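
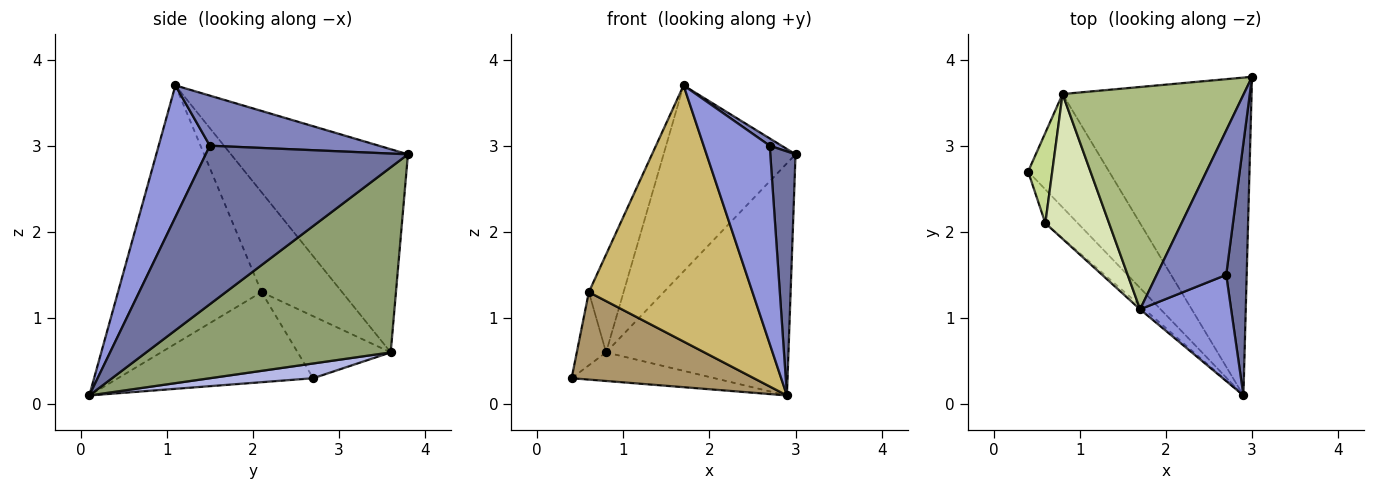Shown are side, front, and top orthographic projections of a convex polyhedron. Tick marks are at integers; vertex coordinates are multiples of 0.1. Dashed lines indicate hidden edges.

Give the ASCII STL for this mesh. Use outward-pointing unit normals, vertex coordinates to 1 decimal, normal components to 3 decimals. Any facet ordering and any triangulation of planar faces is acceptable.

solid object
 facet normal 0.984 -0.123 0.127
  outer loop
   vertex 2.7 1.5 3.0
   vertex 2.9 0.1 0.1
   vertex 3.0 3.8 2.9
  endloop
 endfacet
 facet normal 0.584 -0.041 0.811
  outer loop
   vertex 2.7 1.5 3.0
   vertex 3.0 3.8 2.9
   vertex 1.7 1.1 3.7
  endloop
 endfacet
 facet normal 0.564 -0.728 0.390
  outer loop
   vertex 2.7 1.5 3.0
   vertex 1.7 1.1 3.7
   vertex 2.9 0.1 0.1
  endloop
 endfacet
 facet normal 0.174 0.241 -0.955
  outer loop
   vertex 0.8 3.6 0.6
   vertex 2.9 0.1 0.1
   vertex 0.4 2.7 0.3
  endloop
 endfacet
 facet normal 0.620 0.463 -0.633
  outer loop
   vertex 0.8 3.6 0.6
   vertex 3.0 3.8 2.9
   vertex 2.9 0.1 0.1
  endloop
 endfacet
 facet normal -0.652 0.486 0.582
  outer loop
   vertex 0.8 3.6 0.6
   vertex 1.7 1.1 3.7
   vertex 3.0 3.8 2.9
  endloop
 endfacet
 facet normal -0.894 0.282 0.348
  outer loop
   vertex 0.6 2.1 1.3
   vertex 0.8 3.6 0.6
   vertex 0.4 2.7 0.3
  endloop
 endfacet
 facet normal -0.792 0.342 0.505
  outer loop
   vertex 0.6 2.1 1.3
   vertex 1.7 1.1 3.7
   vertex 0.8 3.6 0.6
  endloop
 endfacet
 facet normal -0.707 -0.660 -0.255
  outer loop
   vertex 0.6 2.1 1.3
   vertex 0.4 2.7 0.3
   vertex 2.9 0.1 0.1
  endloop
 endfacet
 facet normal -0.659 -0.752 -0.011
  outer loop
   vertex 0.6 2.1 1.3
   vertex 2.9 0.1 0.1
   vertex 1.7 1.1 3.7
  endloop
 endfacet
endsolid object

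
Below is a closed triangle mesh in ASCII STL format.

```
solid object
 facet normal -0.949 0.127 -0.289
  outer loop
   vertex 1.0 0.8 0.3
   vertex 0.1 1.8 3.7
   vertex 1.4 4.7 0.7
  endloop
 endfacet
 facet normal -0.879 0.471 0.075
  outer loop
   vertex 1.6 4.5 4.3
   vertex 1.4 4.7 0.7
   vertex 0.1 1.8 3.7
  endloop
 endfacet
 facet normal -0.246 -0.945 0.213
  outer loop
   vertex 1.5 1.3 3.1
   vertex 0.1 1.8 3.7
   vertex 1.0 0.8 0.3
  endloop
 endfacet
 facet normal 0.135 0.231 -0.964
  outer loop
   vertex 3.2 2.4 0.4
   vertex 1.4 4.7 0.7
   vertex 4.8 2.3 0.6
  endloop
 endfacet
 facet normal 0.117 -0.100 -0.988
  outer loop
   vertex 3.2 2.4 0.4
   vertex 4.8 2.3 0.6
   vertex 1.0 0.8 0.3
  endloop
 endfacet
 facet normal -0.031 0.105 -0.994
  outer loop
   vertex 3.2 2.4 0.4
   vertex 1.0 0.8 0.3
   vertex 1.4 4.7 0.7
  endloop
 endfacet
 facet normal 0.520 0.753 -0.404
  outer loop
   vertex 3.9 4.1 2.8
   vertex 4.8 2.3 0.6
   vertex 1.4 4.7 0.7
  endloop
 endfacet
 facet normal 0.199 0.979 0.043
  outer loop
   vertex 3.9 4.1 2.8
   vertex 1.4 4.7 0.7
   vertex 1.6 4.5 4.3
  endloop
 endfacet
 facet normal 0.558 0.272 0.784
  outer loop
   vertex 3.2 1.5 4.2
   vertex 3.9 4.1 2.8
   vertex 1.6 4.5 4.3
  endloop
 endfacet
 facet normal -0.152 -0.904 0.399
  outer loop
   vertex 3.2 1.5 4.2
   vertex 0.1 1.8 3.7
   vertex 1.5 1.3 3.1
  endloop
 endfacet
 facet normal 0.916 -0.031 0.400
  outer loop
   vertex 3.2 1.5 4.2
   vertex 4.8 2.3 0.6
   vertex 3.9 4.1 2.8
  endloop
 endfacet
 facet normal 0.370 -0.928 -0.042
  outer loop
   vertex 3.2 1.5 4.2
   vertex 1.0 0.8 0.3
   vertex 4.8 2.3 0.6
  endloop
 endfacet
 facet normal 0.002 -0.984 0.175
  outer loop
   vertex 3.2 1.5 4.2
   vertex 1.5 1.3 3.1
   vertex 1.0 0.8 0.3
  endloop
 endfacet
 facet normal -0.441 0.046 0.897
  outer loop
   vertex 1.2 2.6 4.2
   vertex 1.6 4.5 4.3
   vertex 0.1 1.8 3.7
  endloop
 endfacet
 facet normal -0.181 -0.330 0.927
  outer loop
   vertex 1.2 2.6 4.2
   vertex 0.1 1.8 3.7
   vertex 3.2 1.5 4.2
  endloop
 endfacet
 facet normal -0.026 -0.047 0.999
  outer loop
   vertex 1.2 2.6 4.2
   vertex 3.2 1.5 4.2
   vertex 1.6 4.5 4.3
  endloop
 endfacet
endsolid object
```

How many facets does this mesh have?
16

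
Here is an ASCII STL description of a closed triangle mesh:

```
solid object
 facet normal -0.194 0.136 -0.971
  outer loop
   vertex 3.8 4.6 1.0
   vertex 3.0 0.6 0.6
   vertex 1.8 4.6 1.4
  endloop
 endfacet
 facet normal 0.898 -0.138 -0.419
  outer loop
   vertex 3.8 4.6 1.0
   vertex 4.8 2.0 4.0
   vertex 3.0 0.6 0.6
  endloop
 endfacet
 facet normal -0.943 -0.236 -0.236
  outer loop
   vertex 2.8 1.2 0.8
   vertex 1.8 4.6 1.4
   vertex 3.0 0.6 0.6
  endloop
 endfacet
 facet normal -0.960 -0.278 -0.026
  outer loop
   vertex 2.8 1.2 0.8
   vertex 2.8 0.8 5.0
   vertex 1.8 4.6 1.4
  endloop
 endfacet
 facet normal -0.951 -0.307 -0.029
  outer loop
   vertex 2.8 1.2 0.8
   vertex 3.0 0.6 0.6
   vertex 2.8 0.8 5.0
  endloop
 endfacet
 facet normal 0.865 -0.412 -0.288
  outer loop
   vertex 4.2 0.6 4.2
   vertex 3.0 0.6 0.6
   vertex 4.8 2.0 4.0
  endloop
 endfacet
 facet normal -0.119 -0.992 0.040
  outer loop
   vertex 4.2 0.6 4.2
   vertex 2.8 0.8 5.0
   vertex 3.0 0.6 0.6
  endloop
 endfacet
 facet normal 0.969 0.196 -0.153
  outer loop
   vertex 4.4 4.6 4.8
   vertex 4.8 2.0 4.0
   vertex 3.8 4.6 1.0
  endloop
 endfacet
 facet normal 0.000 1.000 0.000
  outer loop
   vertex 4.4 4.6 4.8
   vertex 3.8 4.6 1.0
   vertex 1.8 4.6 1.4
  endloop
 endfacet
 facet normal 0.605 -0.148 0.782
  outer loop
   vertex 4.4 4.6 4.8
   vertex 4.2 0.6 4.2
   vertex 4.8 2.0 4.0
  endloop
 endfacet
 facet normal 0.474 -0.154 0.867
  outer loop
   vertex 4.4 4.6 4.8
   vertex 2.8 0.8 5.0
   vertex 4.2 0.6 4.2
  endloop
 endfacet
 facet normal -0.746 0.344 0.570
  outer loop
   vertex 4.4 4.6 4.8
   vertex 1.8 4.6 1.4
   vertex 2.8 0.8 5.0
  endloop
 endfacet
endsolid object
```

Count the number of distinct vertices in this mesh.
8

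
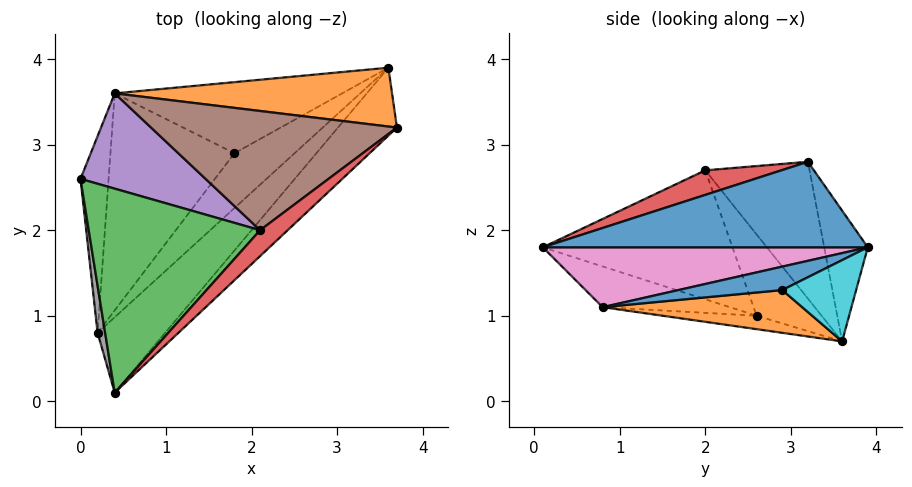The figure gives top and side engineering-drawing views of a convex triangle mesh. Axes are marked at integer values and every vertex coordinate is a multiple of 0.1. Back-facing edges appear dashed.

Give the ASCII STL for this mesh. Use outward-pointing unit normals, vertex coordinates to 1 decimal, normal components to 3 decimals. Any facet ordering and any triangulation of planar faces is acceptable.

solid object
 facet normal 0.677 -0.570 -0.466
  outer loop
   vertex 3.6 3.9 1.8
   vertex 3.7 3.2 2.8
   vertex 0.4 0.1 1.8
  endloop
 endfacet
 facet normal -0.269 0.776 0.570
  outer loop
   vertex 0.4 3.6 0.7
   vertex 3.7 3.2 2.8
   vertex 3.6 3.9 1.8
  endloop
 endfacet
 facet normal -0.594 0.157 0.789
  outer loop
   vertex 2.1 2.0 2.7
   vertex 0.0 2.6 1.0
   vertex 0.4 0.1 1.8
  endloop
 endfacet
 facet normal 0.482 -0.688 0.542
  outer loop
   vertex 2.1 2.0 2.7
   vertex 0.4 0.1 1.8
   vertex 3.7 3.2 2.8
  endloop
 endfacet
 facet normal -0.493 0.425 0.759
  outer loop
   vertex 2.1 2.0 2.7
   vertex 0.4 3.6 0.7
   vertex 0.0 2.6 1.0
  endloop
 endfacet
 facet normal -0.421 0.499 0.757
  outer loop
   vertex 2.1 2.0 2.7
   vertex 3.7 3.2 2.8
   vertex 0.4 3.6 0.7
  endloop
 endfacet
 facet normal 0.579 -0.488 -0.653
  outer loop
   vertex 0.2 0.8 1.1
   vertex 3.6 3.9 1.8
   vertex 0.4 0.1 1.8
  endloop
 endfacet
 facet normal -0.979 -0.099 0.181
  outer loop
   vertex 0.2 0.8 1.1
   vertex 0.4 0.1 1.8
   vertex 0.0 2.6 1.0
  endloop
 endfacet
 facet normal -0.429 -0.098 -0.898
  outer loop
   vertex 0.2 0.8 1.1
   vertex 0.0 2.6 1.0
   vertex 0.4 3.6 0.7
  endloop
 endfacet
 facet normal 0.333 -0.133 -0.933
  outer loop
   vertex 1.8 2.9 1.3
   vertex 0.4 3.6 0.7
   vertex 3.6 3.9 1.8
  endloop
 endfacet
 facet normal 0.357 -0.185 -0.916
  outer loop
   vertex 1.8 2.9 1.3
   vertex 3.6 3.9 1.8
   vertex 0.2 0.8 1.1
  endloop
 endfacet
 facet normal 0.322 -0.156 -0.934
  outer loop
   vertex 1.8 2.9 1.3
   vertex 0.2 0.8 1.1
   vertex 0.4 3.6 0.7
  endloop
 endfacet
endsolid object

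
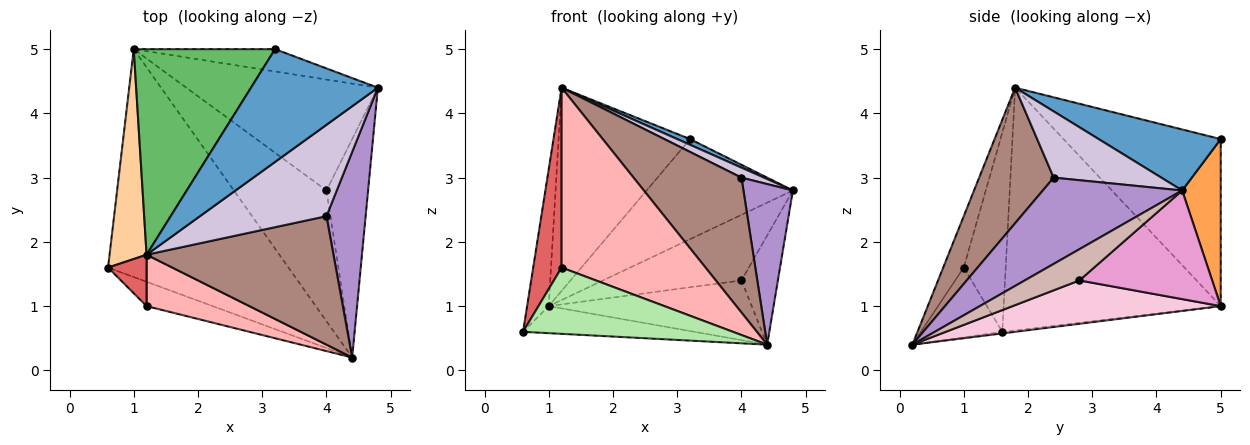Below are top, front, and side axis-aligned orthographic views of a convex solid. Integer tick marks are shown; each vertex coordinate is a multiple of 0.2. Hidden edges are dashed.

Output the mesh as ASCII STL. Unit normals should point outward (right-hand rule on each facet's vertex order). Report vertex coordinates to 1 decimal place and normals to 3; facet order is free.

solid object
 facet normal 0.433 -0.046 0.900
  outer loop
   vertex 3.2 5.0 3.6
   vertex 1.2 1.8 4.4
   vertex 4.8 4.4 2.8
  endloop
 endfacet
 facet normal -0.009 0.118 -0.993
  outer loop
   vertex 1.0 5.0 1.0
   vertex 4.4 0.2 0.4
   vertex 0.6 1.6 0.6
  endloop
 endfacet
 facet normal 0.249 0.945 -0.211
  outer loop
   vertex 1.0 5.0 1.0
   vertex 3.2 5.0 3.6
   vertex 4.8 4.4 2.8
  endloop
 endfacet
 facet normal -0.984 0.098 0.150
  outer loop
   vertex 1.0 5.0 1.0
   vertex 0.6 1.6 0.6
   vertex 1.2 1.8 4.4
  endloop
 endfacet
 facet normal -0.643 0.538 0.544
  outer loop
   vertex 1.0 5.0 1.0
   vertex 1.2 1.8 4.4
   vertex 3.2 5.0 3.6
  endloop
 endfacet
 facet normal -0.342 -0.882 -0.324
  outer loop
   vertex 1.2 1.0 1.6
   vertex 0.6 1.6 0.6
   vertex 4.4 0.2 0.4
  endloop
 endfacet
 facet normal -0.817 -0.554 0.158
  outer loop
   vertex 1.2 1.0 1.6
   vertex 1.2 1.8 4.4
   vertex 0.6 1.6 0.6
  endloop
 endfacet
 facet normal -0.136 -0.953 0.272
  outer loop
   vertex 1.2 1.0 1.6
   vertex 4.4 0.2 0.4
   vertex 1.2 1.8 4.4
  endloop
 endfacet
 facet normal 0.867 -0.307 0.393
  outer loop
   vertex 4.0 2.4 3.0
   vertex 4.4 0.2 0.4
   vertex 4.8 4.4 2.8
  endloop
 endfacet
 facet normal 0.462 -0.096 0.882
  outer loop
   vertex 4.0 2.4 3.0
   vertex 4.8 4.4 2.8
   vertex 1.2 1.8 4.4
  endloop
 endfacet
 facet normal 0.447 -0.648 0.617
  outer loop
   vertex 4.0 2.4 3.0
   vertex 1.2 1.8 4.4
   vertex 4.4 0.2 0.4
  endloop
 endfacet
 facet normal 0.557 0.371 -0.743
  outer loop
   vertex 4.0 2.8 1.4
   vertex 4.8 4.4 2.8
   vertex 4.4 0.2 0.4
  endloop
 endfacet
 facet normal 0.439 0.457 -0.773
  outer loop
   vertex 4.0 2.8 1.4
   vertex 1.0 5.0 1.0
   vertex 4.8 4.4 2.8
  endloop
 endfacet
 facet normal 0.392 0.382 -0.837
  outer loop
   vertex 4.0 2.8 1.4
   vertex 4.4 0.2 0.4
   vertex 1.0 5.0 1.0
  endloop
 endfacet
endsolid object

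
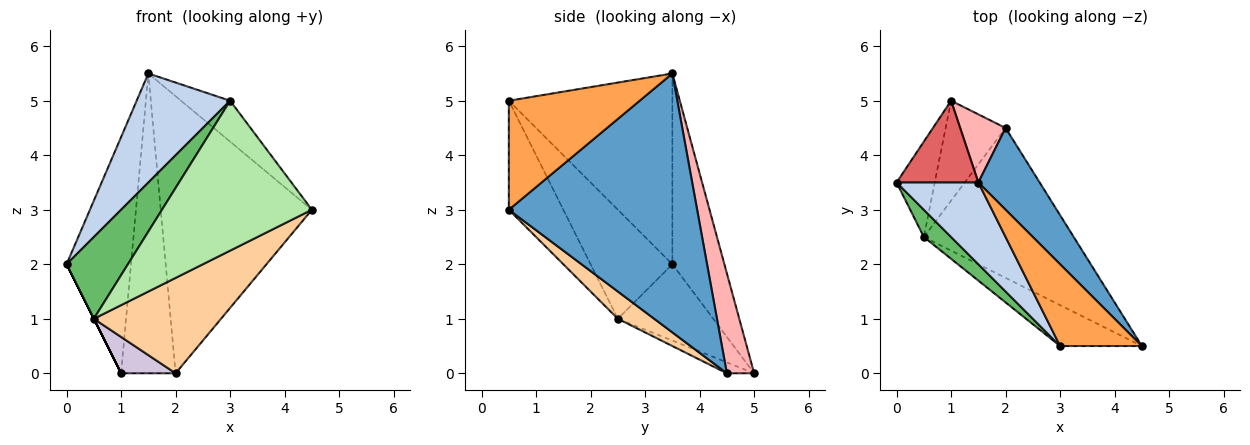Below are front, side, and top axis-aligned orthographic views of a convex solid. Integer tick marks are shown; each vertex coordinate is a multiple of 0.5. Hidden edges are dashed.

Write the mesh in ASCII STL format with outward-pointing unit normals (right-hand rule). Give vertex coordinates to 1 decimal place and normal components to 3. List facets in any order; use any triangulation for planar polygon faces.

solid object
 facet normal 0.767 0.616 0.182
  outer loop
   vertex 1.5 3.5 5.5
   vertex 4.5 0.5 3.0
   vertex 2.0 4.5 0.0
  endloop
 endfacet
 facet normal -0.814 -0.465 0.349
  outer loop
   vertex 3.0 0.5 5.0
   vertex 1.5 3.5 5.5
   vertex 0.0 3.5 2.0
  endloop
 endfacet
 facet normal 0.766 0.287 0.575
  outer loop
   vertex 3.0 0.5 5.0
   vertex 4.5 0.5 3.0
   vertex 1.5 3.5 5.5
  endloop
 endfacet
 facet normal 0.152 -0.531 -0.834
  outer loop
   vertex 0.5 2.5 1.0
   vertex 2.0 4.5 0.0
   vertex 4.5 0.5 3.0
  endloop
 endfacet
 facet normal -0.784 -0.588 0.196
  outer loop
   vertex 0.5 2.5 1.0
   vertex 3.0 0.5 5.0
   vertex 0.0 3.5 2.0
  endloop
 endfacet
 facet normal -0.331 -0.910 -0.248
  outer loop
   vertex 0.5 2.5 1.0
   vertex 4.5 0.5 3.0
   vertex 3.0 0.5 5.0
  endloop
 endfacet
 facet normal -0.607 0.751 0.260
  outer loop
   vertex 1.0 5.0 0.0
   vertex 0.0 3.5 2.0
   vertex 1.5 3.5 5.5
  endloop
 endfacet
 facet normal 0.438 0.877 0.199
  outer loop
   vertex 1.0 5.0 0.0
   vertex 1.5 3.5 5.5
   vertex 2.0 4.5 0.0
  endloop
 endfacet
 facet normal -0.894 0.000 -0.447
  outer loop
   vertex 1.0 5.0 0.0
   vertex 0.5 2.5 1.0
   vertex 0.0 3.5 2.0
  endloop
 endfacet
 facet normal -0.168 -0.337 -0.926
  outer loop
   vertex 1.0 5.0 0.0
   vertex 2.0 4.5 0.0
   vertex 0.5 2.5 1.0
  endloop
 endfacet
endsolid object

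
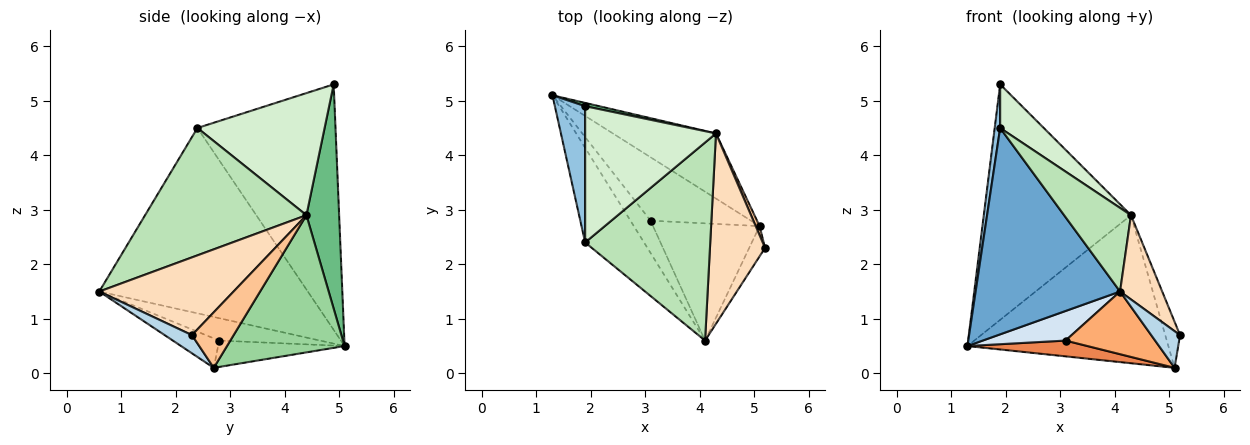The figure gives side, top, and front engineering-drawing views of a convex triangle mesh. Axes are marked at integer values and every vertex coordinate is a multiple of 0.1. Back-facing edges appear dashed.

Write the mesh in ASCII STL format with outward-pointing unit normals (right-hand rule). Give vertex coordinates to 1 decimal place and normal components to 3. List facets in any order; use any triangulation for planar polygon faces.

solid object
 facet normal -0.795 -0.551 -0.253
  outer loop
   vertex 1.9 2.4 4.5
   vertex 1.3 5.1 0.5
   vertex 4.1 0.6 1.5
  endloop
 endfacet
 facet normal -0.992 -0.039 0.122
  outer loop
   vertex 1.9 2.4 4.5
   vertex 1.9 4.9 5.3
   vertex 1.3 5.1 0.5
  endloop
 endfacet
 facet normal 0.590 -0.623 -0.514
  outer loop
   vertex 5.1 2.7 0.1
   vertex 5.2 2.3 0.7
   vertex 4.1 0.6 1.5
  endloop
 endfacet
 facet normal -0.635 -0.522 -0.570
  outer loop
   vertex 3.1 2.8 0.6
   vertex 4.1 0.6 1.5
   vertex 1.3 5.1 0.5
  endloop
 endfacet
 facet normal -0.247 -0.234 -0.940
  outer loop
   vertex 3.1 2.8 0.6
   vertex 1.3 5.1 0.5
   vertex 5.1 2.7 0.1
  endloop
 endfacet
 facet normal -0.237 -0.458 -0.857
  outer loop
   vertex 3.1 2.8 0.6
   vertex 5.1 2.7 0.1
   vertex 4.1 0.6 1.5
  endloop
 endfacet
 facet normal 0.940 0.334 0.066
  outer loop
   vertex 4.3 4.4 2.9
   vertex 5.2 2.3 0.7
   vertex 5.1 2.7 0.1
  endloop
 endfacet
 facet normal 0.790 -0.248 0.560
  outer loop
   vertex 4.3 4.4 2.9
   vertex 4.1 0.6 1.5
   vertex 5.2 2.3 0.7
  endloop
 endfacet
 facet normal 0.217 0.976 0.014
  outer loop
   vertex 4.3 4.4 2.9
   vertex 1.3 5.1 0.5
   vertex 1.9 4.9 5.3
  endloop
 endfacet
 facet normal 0.472 0.807 -0.355
  outer loop
   vertex 4.3 4.4 2.9
   vertex 5.1 2.7 0.1
   vertex 1.3 5.1 0.5
  endloop
 endfacet
 facet normal 0.684 -0.284 0.672
  outer loop
   vertex 4.3 4.4 2.9
   vertex 1.9 2.4 4.5
   vertex 4.1 0.6 1.5
  endloop
 endfacet
 facet normal 0.664 -0.228 0.712
  outer loop
   vertex 4.3 4.4 2.9
   vertex 1.9 4.9 5.3
   vertex 1.9 2.4 4.5
  endloop
 endfacet
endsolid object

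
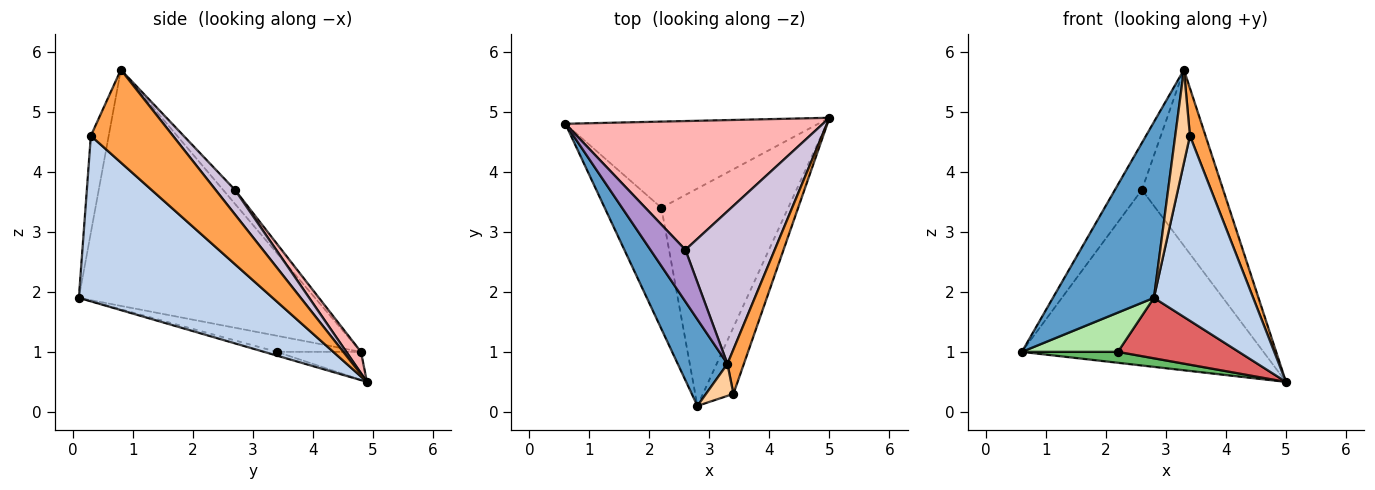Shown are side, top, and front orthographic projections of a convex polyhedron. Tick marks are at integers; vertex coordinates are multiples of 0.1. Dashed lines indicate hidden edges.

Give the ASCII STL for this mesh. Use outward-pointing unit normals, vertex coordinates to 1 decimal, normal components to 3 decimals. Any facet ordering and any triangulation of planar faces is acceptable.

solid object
 facet normal -0.903 -0.386 0.190
  outer loop
   vertex 3.3 0.8 5.7
   vertex 0.6 4.8 1.0
   vertex 2.8 0.1 1.9
  endloop
 endfacet
 facet normal 0.878 -0.450 -0.162
  outer loop
   vertex 3.4 0.3 4.6
   vertex 2.8 0.1 1.9
   vertex 5.0 4.9 0.5
  endloop
 endfacet
 facet normal 0.968 -0.184 0.172
  outer loop
   vertex 3.4 0.3 4.6
   vertex 5.0 4.9 0.5
   vertex 3.3 0.8 5.7
  endloop
 endfacet
 facet normal -0.754 -0.621 0.214
  outer loop
   vertex 3.4 0.3 4.6
   vertex 3.3 0.8 5.7
   vertex 2.8 0.1 1.9
  endloop
 endfacet
 facet normal -0.109 -0.125 -0.986
  outer loop
   vertex 2.2 3.4 1.0
   vertex 0.6 4.8 1.0
   vertex 5.0 4.9 0.5
  endloop
 endfacet
 facet normal -0.261 -0.298 -0.918
  outer loop
   vertex 2.2 3.4 1.0
   vertex 2.8 0.1 1.9
   vertex 0.6 4.8 1.0
  endloop
 endfacet
 facet normal -0.028 -0.268 -0.963
  outer loop
   vertex 2.2 3.4 1.0
   vertex 5.0 4.9 0.5
   vertex 2.8 0.1 1.9
  endloop
 endfacet
 facet normal 0.049 0.806 0.590
  outer loop
   vertex 2.6 2.7 3.7
   vertex 5.0 4.9 0.5
   vertex 0.6 4.8 1.0
  endloop
 endfacet
 facet normal -0.284 0.644 0.711
  outer loop
   vertex 2.6 2.7 3.7
   vertex 0.6 4.8 1.0
   vertex 3.3 0.8 5.7
  endloop
 endfacet
 facet normal 0.177 0.744 0.644
  outer loop
   vertex 2.6 2.7 3.7
   vertex 3.3 0.8 5.7
   vertex 5.0 4.9 0.5
  endloop
 endfacet
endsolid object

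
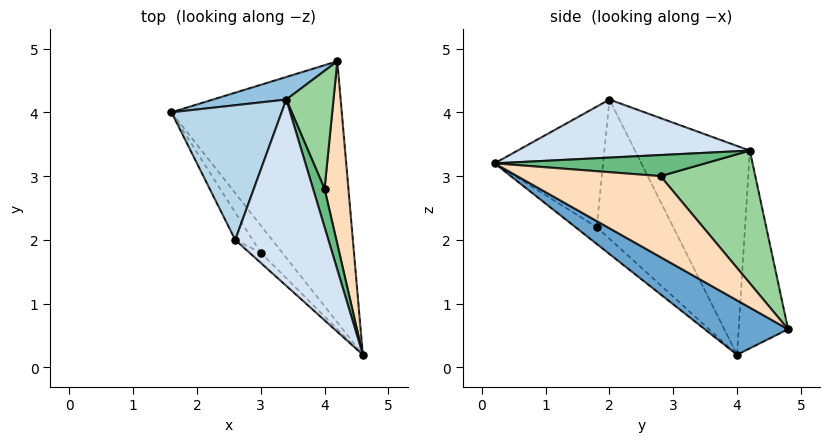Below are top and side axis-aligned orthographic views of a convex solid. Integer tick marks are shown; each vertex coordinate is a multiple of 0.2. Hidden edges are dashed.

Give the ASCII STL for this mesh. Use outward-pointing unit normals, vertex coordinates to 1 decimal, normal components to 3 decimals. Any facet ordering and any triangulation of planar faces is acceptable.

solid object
 facet normal 0.271 -0.456 -0.848
  outer loop
   vertex 4.2 4.8 0.6
   vertex 4.6 0.2 3.2
   vertex 1.6 4.0 0.2
  endloop
 endfacet
 facet normal -0.308 0.944 0.114
  outer loop
   vertex 3.4 4.2 3.4
   vertex 4.2 4.8 0.6
   vertex 1.6 4.0 0.2
  endloop
 endfacet
 facet normal -0.794 0.441 0.419
  outer loop
   vertex 3.4 4.2 3.4
   vertex 1.6 4.0 0.2
   vertex 2.6 2.0 4.2
  endloop
 endfacet
 facet normal 0.525 0.115 0.843
  outer loop
   vertex 3.4 4.2 3.4
   vertex 2.6 2.0 4.2
   vertex 4.6 0.2 3.2
  endloop
 endfacet
 facet normal -0.412 -0.742 -0.528
  outer loop
   vertex 3.0 1.8 2.2
   vertex 1.6 4.0 0.2
   vertex 4.6 0.2 3.2
  endloop
 endfacet
 facet normal -0.796 -0.597 -0.100
  outer loop
   vertex 3.0 1.8 2.2
   vertex 2.6 2.0 4.2
   vertex 1.6 4.0 0.2
  endloop
 endfacet
 facet normal -0.685 -0.725 -0.064
  outer loop
   vertex 3.0 1.8 2.2
   vertex 4.6 0.2 3.2
   vertex 2.6 2.0 4.2
  endloop
 endfacet
 facet normal 0.932 0.236 0.275
  outer loop
   vertex 4.0 2.8 3.0
   vertex 4.6 0.2 3.2
   vertex 4.2 4.8 0.6
  endloop
 endfacet
 facet normal 0.854 0.233 0.466
  outer loop
   vertex 4.0 2.8 3.0
   vertex 3.4 4.2 3.4
   vertex 4.6 0.2 3.2
  endloop
 endfacet
 facet normal 0.900 0.294 0.320
  outer loop
   vertex 4.0 2.8 3.0
   vertex 4.2 4.8 0.6
   vertex 3.4 4.2 3.4
  endloop
 endfacet
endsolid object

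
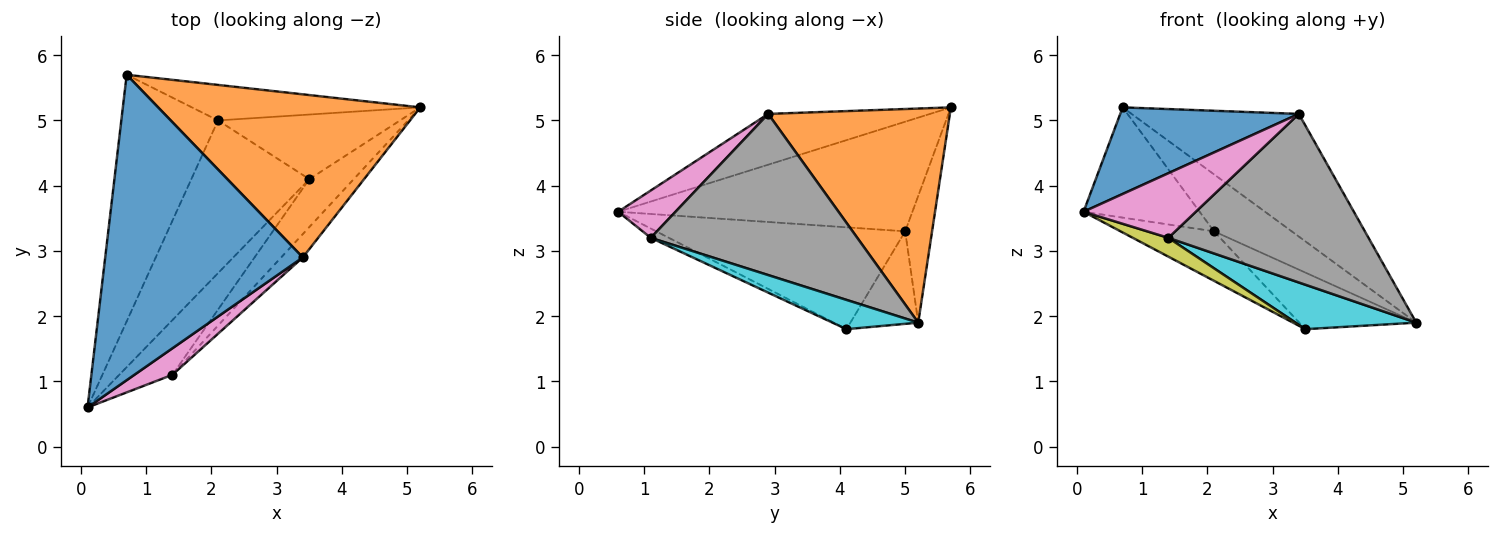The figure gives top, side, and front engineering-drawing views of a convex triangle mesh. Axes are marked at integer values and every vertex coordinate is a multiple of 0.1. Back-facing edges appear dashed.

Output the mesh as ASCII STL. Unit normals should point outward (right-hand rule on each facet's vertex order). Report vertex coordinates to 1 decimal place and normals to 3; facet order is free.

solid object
 facet normal -0.240 -0.265 0.934
  outer loop
   vertex 3.4 2.9 5.1
   vertex 0.7 5.7 5.2
   vertex 0.1 0.6 3.6
  endloop
 endfacet
 facet normal 0.547 0.503 0.669
  outer loop
   vertex 3.4 2.9 5.1
   vertex 5.2 5.2 1.9
   vertex 0.7 5.7 5.2
  endloop
 endfacet
 facet normal -0.719 0.284 -0.634
  outer loop
   vertex 2.1 5.0 3.3
   vertex 0.1 0.6 3.6
   vertex 0.7 5.7 5.2
  endloop
 endfacet
 facet normal -0.635 0.238 -0.735
  outer loop
   vertex 2.1 5.0 3.3
   vertex 3.5 4.1 1.8
   vertex 0.1 0.6 3.6
  endloop
 endfacet
 facet normal -0.282 0.814 -0.508
  outer loop
   vertex 2.1 5.0 3.3
   vertex 0.7 5.7 5.2
   vertex 5.2 5.2 1.9
  endloop
 endfacet
 facet normal -0.357 0.616 -0.703
  outer loop
   vertex 2.1 5.0 3.3
   vertex 5.2 5.2 1.9
   vertex 3.5 4.1 1.8
  endloop
 endfacet
 facet normal 0.427 -0.837 0.343
  outer loop
   vertex 1.4 1.1 3.2
   vertex 3.4 2.9 5.1
   vertex 0.1 0.6 3.6
  endloop
 endfacet
 facet normal 0.715 -0.693 -0.096
  outer loop
   vertex 1.4 1.1 3.2
   vertex 5.2 5.2 1.9
   vertex 3.4 2.9 5.1
  endloop
 endfacet
 facet normal -0.164 -0.321 -0.933
  outer loop
   vertex 1.4 1.1 3.2
   vertex 0.1 0.6 3.6
   vertex 3.5 4.1 1.8
  endloop
 endfacet
 facet normal 0.435 -0.613 -0.660
  outer loop
   vertex 1.4 1.1 3.2
   vertex 3.5 4.1 1.8
   vertex 5.2 5.2 1.9
  endloop
 endfacet
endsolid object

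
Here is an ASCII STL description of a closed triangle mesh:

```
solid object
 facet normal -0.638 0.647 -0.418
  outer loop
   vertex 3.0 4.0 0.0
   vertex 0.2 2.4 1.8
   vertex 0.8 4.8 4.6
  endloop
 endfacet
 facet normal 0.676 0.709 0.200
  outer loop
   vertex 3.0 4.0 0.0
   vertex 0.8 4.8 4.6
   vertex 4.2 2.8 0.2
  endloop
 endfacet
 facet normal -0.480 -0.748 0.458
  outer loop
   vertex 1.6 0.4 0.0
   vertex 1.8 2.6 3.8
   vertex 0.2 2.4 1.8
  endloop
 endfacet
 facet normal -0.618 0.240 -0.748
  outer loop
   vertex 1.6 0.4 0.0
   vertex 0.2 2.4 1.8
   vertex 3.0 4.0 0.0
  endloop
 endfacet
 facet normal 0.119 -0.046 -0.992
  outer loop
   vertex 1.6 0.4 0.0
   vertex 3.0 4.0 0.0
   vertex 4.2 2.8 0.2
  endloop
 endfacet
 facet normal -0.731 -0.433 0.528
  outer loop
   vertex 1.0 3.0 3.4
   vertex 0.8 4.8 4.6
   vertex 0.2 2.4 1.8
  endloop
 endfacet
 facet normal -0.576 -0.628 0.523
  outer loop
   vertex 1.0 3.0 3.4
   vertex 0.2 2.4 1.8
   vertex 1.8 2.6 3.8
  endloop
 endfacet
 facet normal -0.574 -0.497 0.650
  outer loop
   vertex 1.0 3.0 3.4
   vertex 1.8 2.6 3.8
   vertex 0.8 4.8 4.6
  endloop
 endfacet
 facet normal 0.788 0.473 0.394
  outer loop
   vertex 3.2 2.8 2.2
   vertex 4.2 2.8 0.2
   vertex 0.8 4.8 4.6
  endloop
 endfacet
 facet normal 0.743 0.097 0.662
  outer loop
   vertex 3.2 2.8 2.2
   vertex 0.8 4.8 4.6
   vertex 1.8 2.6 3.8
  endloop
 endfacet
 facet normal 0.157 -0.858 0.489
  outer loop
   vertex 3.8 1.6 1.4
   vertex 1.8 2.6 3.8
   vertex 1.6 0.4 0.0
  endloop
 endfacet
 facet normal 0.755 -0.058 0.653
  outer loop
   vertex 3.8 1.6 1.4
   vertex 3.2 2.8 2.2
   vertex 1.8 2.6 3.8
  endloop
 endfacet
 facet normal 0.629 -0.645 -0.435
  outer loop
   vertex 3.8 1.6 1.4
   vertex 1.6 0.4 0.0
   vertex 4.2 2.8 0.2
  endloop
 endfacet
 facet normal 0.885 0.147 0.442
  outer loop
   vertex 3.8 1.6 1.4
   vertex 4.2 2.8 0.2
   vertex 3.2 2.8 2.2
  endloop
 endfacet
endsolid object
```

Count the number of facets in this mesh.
14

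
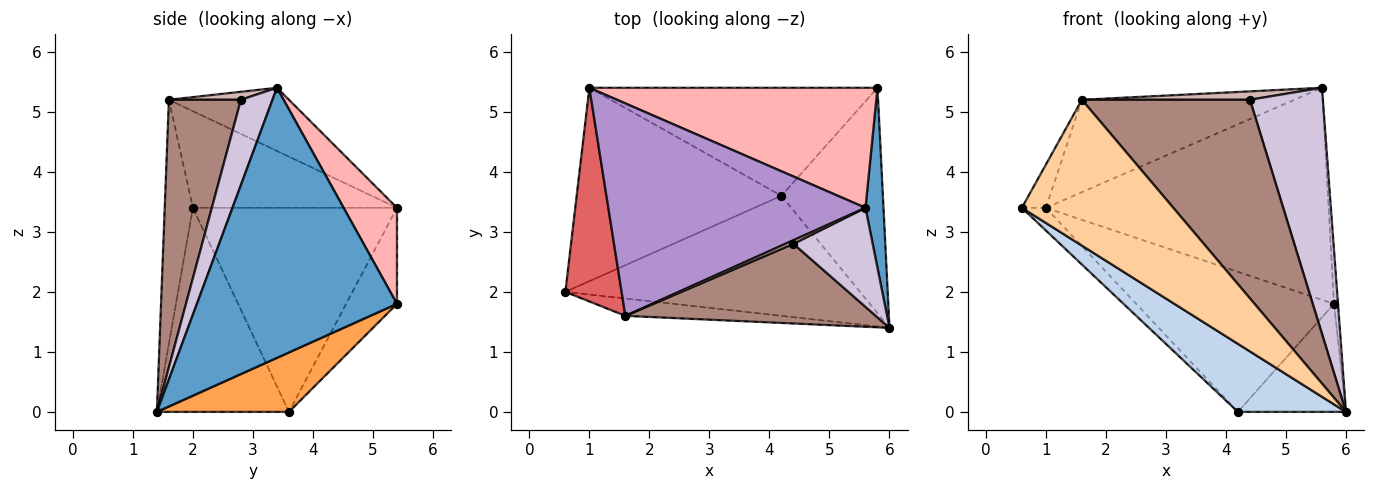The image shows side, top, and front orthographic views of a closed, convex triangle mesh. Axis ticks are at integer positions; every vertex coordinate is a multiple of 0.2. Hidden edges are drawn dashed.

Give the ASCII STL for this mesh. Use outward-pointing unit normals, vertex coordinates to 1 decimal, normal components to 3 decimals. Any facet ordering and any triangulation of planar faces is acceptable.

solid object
 facet normal 0.998 0.020 0.067
  outer loop
   vertex 5.6 3.4 5.4
   vertex 6.0 1.4 0.0
   vertex 5.8 5.4 1.8
  endloop
 endfacet
 facet normal -0.516 -0.422 -0.745
  outer loop
   vertex 4.2 3.6 0.0
   vertex 6.0 1.4 0.0
   vertex 0.6 2.0 3.4
  endloop
 endfacet
 facet normal 0.467 0.382 -0.797
  outer loop
   vertex 4.2 3.6 0.0
   vertex 5.8 5.4 1.8
   vertex 6.0 1.4 0.0
  endloop
 endfacet
 facet normal -0.182 -0.976 -0.116
  outer loop
   vertex 1.6 1.6 5.2
   vertex 0.6 2.0 3.4
   vertex 6.0 1.4 0.0
  endloop
 endfacet
 facet normal -0.703 0.083 -0.706
  outer loop
   vertex 1.0 5.4 3.4
   vertex 4.2 3.6 0.0
   vertex 0.6 2.0 3.4
  endloop
 endfacet
 facet normal -0.200 0.776 -0.599
  outer loop
   vertex 1.0 5.4 3.4
   vertex 5.8 5.4 1.8
   vertex 4.2 3.6 0.0
  endloop
 endfacet
 facet normal -0.860 0.101 0.500
  outer loop
   vertex 1.0 5.4 3.4
   vertex 0.6 2.0 3.4
   vertex 1.6 1.6 5.2
  endloop
 endfacet
 facet normal 0.162 0.859 0.486
  outer loop
   vertex 1.0 5.4 3.4
   vertex 5.6 3.4 5.4
   vertex 5.8 5.4 1.8
  endloop
 endfacet
 facet normal -0.220 0.389 0.895
  outer loop
   vertex 1.0 5.4 3.4
   vertex 1.6 1.6 5.2
   vertex 5.6 3.4 5.4
  endloop
 endfacet
 facet normal 0.373 -0.861 0.346
  outer loop
   vertex 4.4 2.8 5.2
   vertex 6.0 1.4 0.0
   vertex 5.6 3.4 5.4
  endloop
 endfacet
 facet normal 0.370 -0.862 0.346
  outer loop
   vertex 4.4 2.8 5.2
   vertex 1.6 1.6 5.2
   vertex 6.0 1.4 0.0
  endloop
 endfacet
 facet normal 0.367 -0.855 0.367
  outer loop
   vertex 4.4 2.8 5.2
   vertex 5.6 3.4 5.4
   vertex 1.6 1.6 5.2
  endloop
 endfacet
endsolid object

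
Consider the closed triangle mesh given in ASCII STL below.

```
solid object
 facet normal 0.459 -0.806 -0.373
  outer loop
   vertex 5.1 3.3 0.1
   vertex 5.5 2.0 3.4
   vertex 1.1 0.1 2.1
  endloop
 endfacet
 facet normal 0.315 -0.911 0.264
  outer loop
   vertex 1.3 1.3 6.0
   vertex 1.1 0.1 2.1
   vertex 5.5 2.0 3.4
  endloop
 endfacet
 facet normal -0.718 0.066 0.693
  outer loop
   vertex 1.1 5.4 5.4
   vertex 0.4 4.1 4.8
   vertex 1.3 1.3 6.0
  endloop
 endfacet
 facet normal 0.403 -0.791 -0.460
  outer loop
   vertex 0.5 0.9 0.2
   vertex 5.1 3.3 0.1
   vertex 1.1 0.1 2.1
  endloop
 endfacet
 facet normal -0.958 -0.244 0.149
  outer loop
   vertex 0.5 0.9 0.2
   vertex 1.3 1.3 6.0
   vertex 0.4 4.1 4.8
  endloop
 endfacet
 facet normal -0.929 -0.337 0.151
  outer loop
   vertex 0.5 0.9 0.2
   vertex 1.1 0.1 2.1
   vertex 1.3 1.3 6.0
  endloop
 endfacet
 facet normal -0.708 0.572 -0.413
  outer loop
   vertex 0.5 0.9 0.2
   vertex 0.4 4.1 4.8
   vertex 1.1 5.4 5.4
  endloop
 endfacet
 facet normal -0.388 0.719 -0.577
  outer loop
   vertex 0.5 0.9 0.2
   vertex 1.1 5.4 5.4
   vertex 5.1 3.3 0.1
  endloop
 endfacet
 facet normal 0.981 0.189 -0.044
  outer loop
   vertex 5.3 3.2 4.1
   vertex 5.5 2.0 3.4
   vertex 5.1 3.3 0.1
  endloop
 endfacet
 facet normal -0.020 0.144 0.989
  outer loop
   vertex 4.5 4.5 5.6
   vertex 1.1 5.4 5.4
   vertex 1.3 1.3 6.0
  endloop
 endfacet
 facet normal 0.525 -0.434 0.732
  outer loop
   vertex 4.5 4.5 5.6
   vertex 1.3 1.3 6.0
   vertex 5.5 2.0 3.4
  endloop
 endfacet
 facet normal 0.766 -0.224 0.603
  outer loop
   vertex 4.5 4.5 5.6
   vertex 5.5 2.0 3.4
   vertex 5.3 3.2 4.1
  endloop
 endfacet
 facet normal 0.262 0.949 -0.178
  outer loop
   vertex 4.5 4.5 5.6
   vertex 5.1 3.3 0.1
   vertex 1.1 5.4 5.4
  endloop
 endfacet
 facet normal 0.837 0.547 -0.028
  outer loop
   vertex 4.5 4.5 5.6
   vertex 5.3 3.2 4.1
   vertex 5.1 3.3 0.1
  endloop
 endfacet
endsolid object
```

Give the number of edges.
21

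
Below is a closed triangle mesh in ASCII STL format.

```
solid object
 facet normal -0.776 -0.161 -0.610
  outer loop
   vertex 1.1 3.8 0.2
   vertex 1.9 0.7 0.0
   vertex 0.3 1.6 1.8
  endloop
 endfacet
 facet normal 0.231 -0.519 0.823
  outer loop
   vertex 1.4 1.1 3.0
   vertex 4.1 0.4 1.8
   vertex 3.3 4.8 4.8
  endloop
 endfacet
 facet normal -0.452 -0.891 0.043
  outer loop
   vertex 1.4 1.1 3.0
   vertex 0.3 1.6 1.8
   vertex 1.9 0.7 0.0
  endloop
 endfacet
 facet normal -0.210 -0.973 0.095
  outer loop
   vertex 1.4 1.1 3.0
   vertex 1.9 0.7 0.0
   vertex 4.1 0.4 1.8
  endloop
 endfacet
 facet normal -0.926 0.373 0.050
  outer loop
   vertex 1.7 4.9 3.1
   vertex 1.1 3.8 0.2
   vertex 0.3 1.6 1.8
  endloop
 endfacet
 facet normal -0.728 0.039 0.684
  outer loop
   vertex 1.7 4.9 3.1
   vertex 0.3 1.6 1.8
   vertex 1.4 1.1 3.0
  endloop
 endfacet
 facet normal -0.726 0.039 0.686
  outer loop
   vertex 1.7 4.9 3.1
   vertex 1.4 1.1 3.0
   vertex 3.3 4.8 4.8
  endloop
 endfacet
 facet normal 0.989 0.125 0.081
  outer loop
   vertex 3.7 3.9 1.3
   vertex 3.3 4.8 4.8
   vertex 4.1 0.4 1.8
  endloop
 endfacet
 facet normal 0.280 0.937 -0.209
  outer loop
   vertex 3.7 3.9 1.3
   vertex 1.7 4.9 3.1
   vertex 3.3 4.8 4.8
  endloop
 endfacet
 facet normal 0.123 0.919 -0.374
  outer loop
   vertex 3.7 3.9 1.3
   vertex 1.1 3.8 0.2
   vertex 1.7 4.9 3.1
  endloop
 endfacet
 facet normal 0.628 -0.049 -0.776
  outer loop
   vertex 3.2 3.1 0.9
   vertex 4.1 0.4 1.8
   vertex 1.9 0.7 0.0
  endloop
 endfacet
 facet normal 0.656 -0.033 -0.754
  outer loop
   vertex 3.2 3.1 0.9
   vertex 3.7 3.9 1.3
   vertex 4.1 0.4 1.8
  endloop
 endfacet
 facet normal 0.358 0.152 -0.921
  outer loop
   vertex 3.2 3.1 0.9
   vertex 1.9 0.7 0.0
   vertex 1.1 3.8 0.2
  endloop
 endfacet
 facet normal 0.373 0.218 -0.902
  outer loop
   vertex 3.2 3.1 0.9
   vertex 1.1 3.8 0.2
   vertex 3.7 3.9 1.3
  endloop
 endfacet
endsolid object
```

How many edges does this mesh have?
21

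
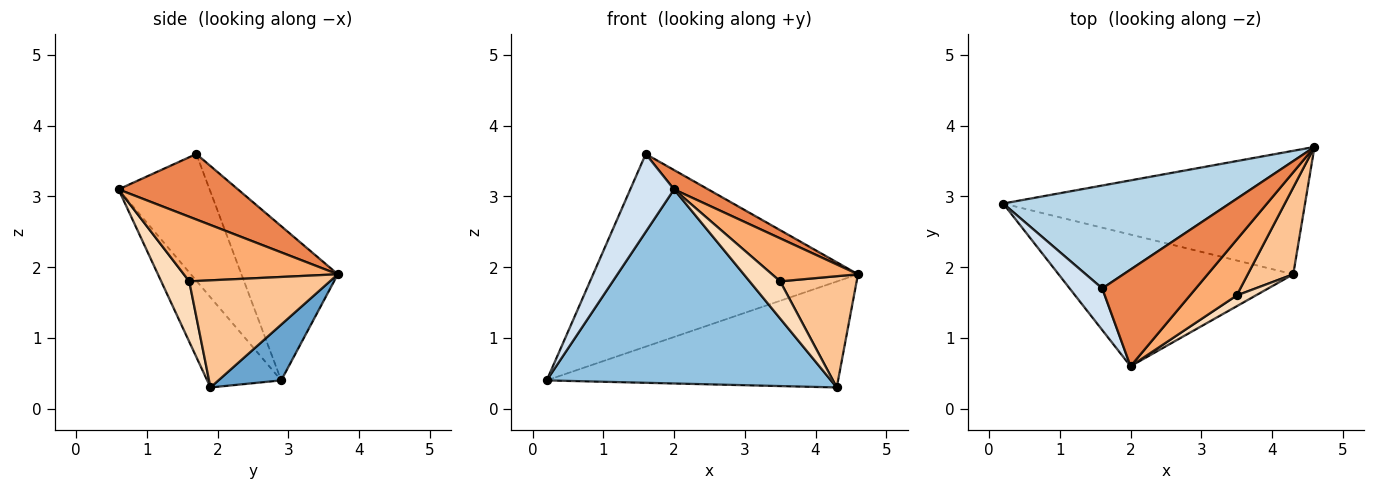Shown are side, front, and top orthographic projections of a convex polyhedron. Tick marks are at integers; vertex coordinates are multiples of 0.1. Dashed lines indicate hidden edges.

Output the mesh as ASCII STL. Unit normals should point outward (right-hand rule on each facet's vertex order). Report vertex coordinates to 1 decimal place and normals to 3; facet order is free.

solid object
 facet normal 0.139 0.645 -0.752
  outer loop
   vertex 4.3 1.9 0.3
   vertex 0.2 2.9 0.4
   vertex 4.6 3.7 1.9
  endloop
 endfacet
 facet normal -0.211 -0.809 -0.549
  outer loop
   vertex 4.3 1.9 0.3
   vertex 2.0 0.6 3.1
   vertex 0.2 2.9 0.4
  endloop
 endfacet
 facet normal -0.306 0.840 0.449
  outer loop
   vertex 1.6 1.7 3.6
   vertex 4.6 3.7 1.9
   vertex 0.2 2.9 0.4
  endloop
 endfacet
 facet normal -0.878 -0.422 0.226
  outer loop
   vertex 1.6 1.7 3.6
   vertex 0.2 2.9 0.4
   vertex 2.0 0.6 3.1
  endloop
 endfacet
 facet normal 0.566 -0.162 0.808
  outer loop
   vertex 1.6 1.7 3.6
   vertex 2.0 0.6 3.1
   vertex 4.6 3.7 1.9
  endloop
 endfacet
 facet normal 0.738 -0.412 0.535
  outer loop
   vertex 3.5 1.6 1.8
   vertex 4.6 3.7 1.9
   vertex 2.0 0.6 3.1
  endloop
 endfacet
 facet normal 0.823 -0.448 0.349
  outer loop
   vertex 3.5 1.6 1.8
   vertex 4.3 1.9 0.3
   vertex 4.6 3.7 1.9
  endloop
 endfacet
 facet normal 0.661 -0.721 0.208
  outer loop
   vertex 3.5 1.6 1.8
   vertex 2.0 0.6 3.1
   vertex 4.3 1.9 0.3
  endloop
 endfacet
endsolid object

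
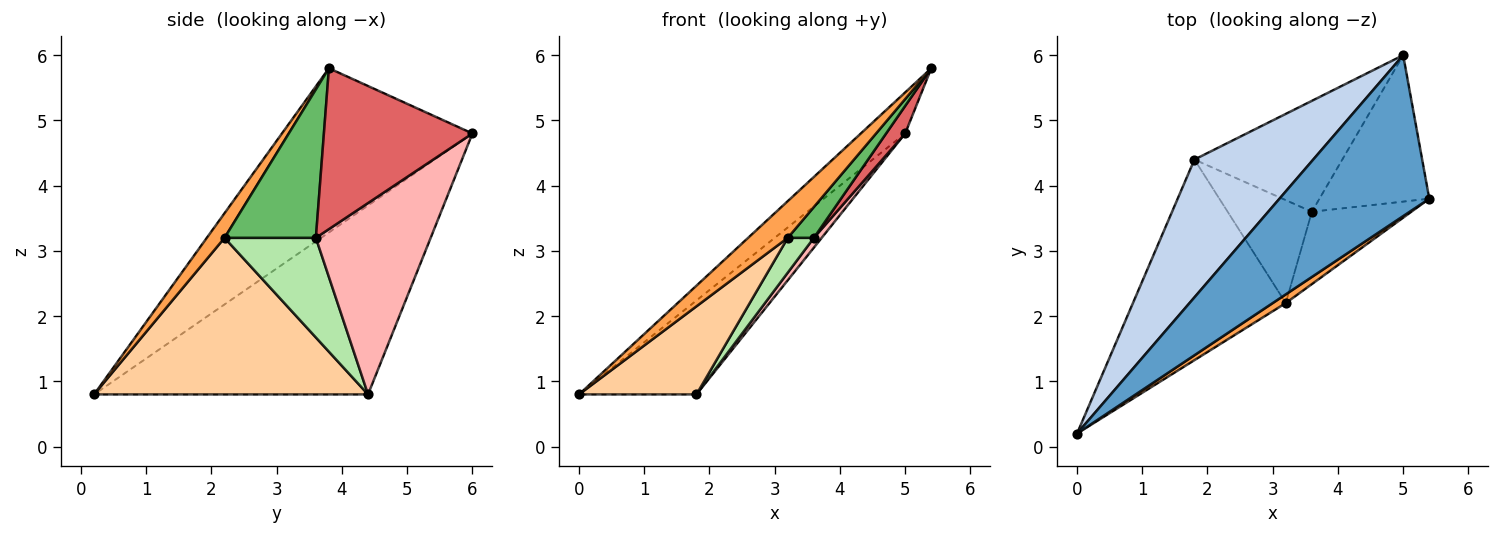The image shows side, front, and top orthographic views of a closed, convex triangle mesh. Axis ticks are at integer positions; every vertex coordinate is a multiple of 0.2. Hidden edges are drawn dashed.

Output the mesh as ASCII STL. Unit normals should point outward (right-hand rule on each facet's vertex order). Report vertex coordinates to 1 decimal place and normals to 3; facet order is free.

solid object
 facet normal -0.728 0.170 0.664
  outer loop
   vertex 5.0 6.0 4.8
   vertex 0.0 0.2 0.8
   vertex 5.4 3.8 5.8
  endloop
 endfacet
 facet normal -0.796 0.341 0.500
  outer loop
   vertex 1.8 4.4 0.8
   vertex 0.0 0.2 0.8
   vertex 5.0 6.0 4.8
  endloop
 endfacet
 facet normal 0.399 -0.892 0.211
  outer loop
   vertex 3.2 2.2 3.2
   vertex 5.4 3.8 5.8
   vertex 0.0 0.2 0.8
  endloop
 endfacet
 facet normal 0.684 -0.293 -0.668
  outer loop
   vertex 3.2 2.2 3.2
   vertex 0.0 0.2 0.8
   vertex 1.8 4.4 0.8
  endloop
 endfacet
 facet normal 0.808 -0.231 -0.542
  outer loop
   vertex 3.6 3.6 3.2
   vertex 5.4 3.8 5.8
   vertex 3.2 2.2 3.2
  endloop
 endfacet
 facet normal 0.746 -0.213 -0.631
  outer loop
   vertex 3.6 3.6 3.2
   vertex 3.2 2.2 3.2
   vertex 1.8 4.4 0.8
  endloop
 endfacet
 facet normal 0.821 -0.105 -0.561
  outer loop
   vertex 3.6 3.6 3.2
   vertex 5.0 6.0 4.8
   vertex 5.4 3.8 5.8
  endloop
 endfacet
 facet normal 0.790 -0.054 -0.611
  outer loop
   vertex 3.6 3.6 3.2
   vertex 1.8 4.4 0.8
   vertex 5.0 6.0 4.8
  endloop
 endfacet
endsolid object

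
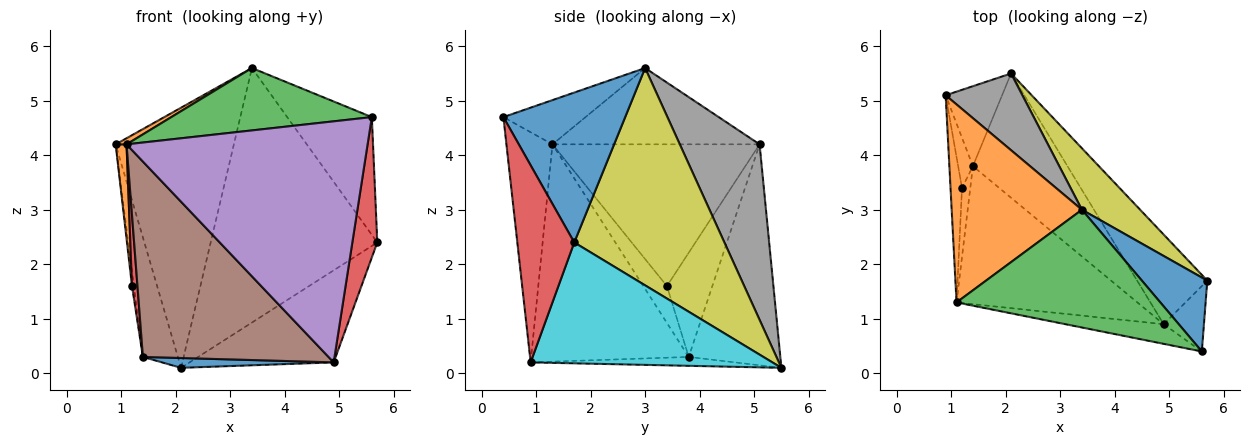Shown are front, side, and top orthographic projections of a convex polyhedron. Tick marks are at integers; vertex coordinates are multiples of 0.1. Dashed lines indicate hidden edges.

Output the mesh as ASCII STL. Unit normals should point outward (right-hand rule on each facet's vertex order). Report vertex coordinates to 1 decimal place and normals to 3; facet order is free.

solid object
 facet normal 0.773 0.537 0.337
  outer loop
   vertex 3.4 3.0 5.6
   vertex 5.6 0.4 4.7
   vertex 5.7 1.7 2.4
  endloop
 endfacet
 facet normal -0.505 -0.027 0.863
  outer loop
   vertex 1.1 1.3 4.2
   vertex 3.4 3.0 5.6
   vertex 0.9 5.1 4.2
  endloop
 endfacet
 facet normal -0.188 -0.460 0.868
  outer loop
   vertex 1.1 1.3 4.2
   vertex 5.6 0.4 4.7
   vertex 3.4 3.0 5.6
  endloop
 endfacet
 facet normal 0.900 -0.395 -0.184
  outer loop
   vertex 4.9 0.9 0.2
   vertex 5.7 1.7 2.4
   vertex 5.6 0.4 4.7
  endloop
 endfacet
 facet normal -0.187 -0.979 -0.080
  outer loop
   vertex 4.9 0.9 0.2
   vertex 5.6 0.4 4.7
   vertex 1.1 1.3 4.2
  endloop
 endfacet
 facet normal -0.570 -0.671 -0.474
  outer loop
   vertex 4.9 0.9 0.2
   vertex 1.1 1.3 4.2
   vertex 1.4 3.8 0.3
  endloop
 endfacet
 facet normal -0.909 0.347 -0.232
  outer loop
   vertex 2.1 5.5 0.1
   vertex 1.4 3.8 0.3
   vertex 0.9 5.1 4.2
  endloop
 endfacet
 facet normal 0.543 0.805 0.238
  outer loop
   vertex 2.1 5.5 0.1
   vertex 0.9 5.1 4.2
   vertex 3.4 3.0 5.6
  endloop
 endfacet
 facet normal 0.659 0.731 0.177
  outer loop
   vertex 2.1 5.5 0.1
   vertex 3.4 3.0 5.6
   vertex 5.7 1.7 2.4
  endloop
 endfacet
 facet normal 0.769 0.458 -0.446
  outer loop
   vertex 2.1 5.5 0.1
   vertex 5.7 1.7 2.4
   vertex 4.9 0.9 0.2
  endloop
 endfacet
 facet normal -0.093 -0.078 -0.993
  outer loop
   vertex 2.1 5.5 0.1
   vertex 4.9 0.9 0.2
   vertex 1.4 3.8 0.3
  endloop
 endfacet
 facet normal -0.995 -0.052 -0.081
  outer loop
   vertex 1.2 3.4 1.6
   vertex 1.1 1.3 4.2
   vertex 0.9 5.1 4.2
  endloop
 endfacet
 facet normal -0.989 0.040 -0.140
  outer loop
   vertex 1.2 3.4 1.6
   vertex 0.9 5.1 4.2
   vertex 1.4 3.8 0.3
  endloop
 endfacet
 facet normal -0.952 -0.220 -0.214
  outer loop
   vertex 1.2 3.4 1.6
   vertex 1.4 3.8 0.3
   vertex 1.1 1.3 4.2
  endloop
 endfacet
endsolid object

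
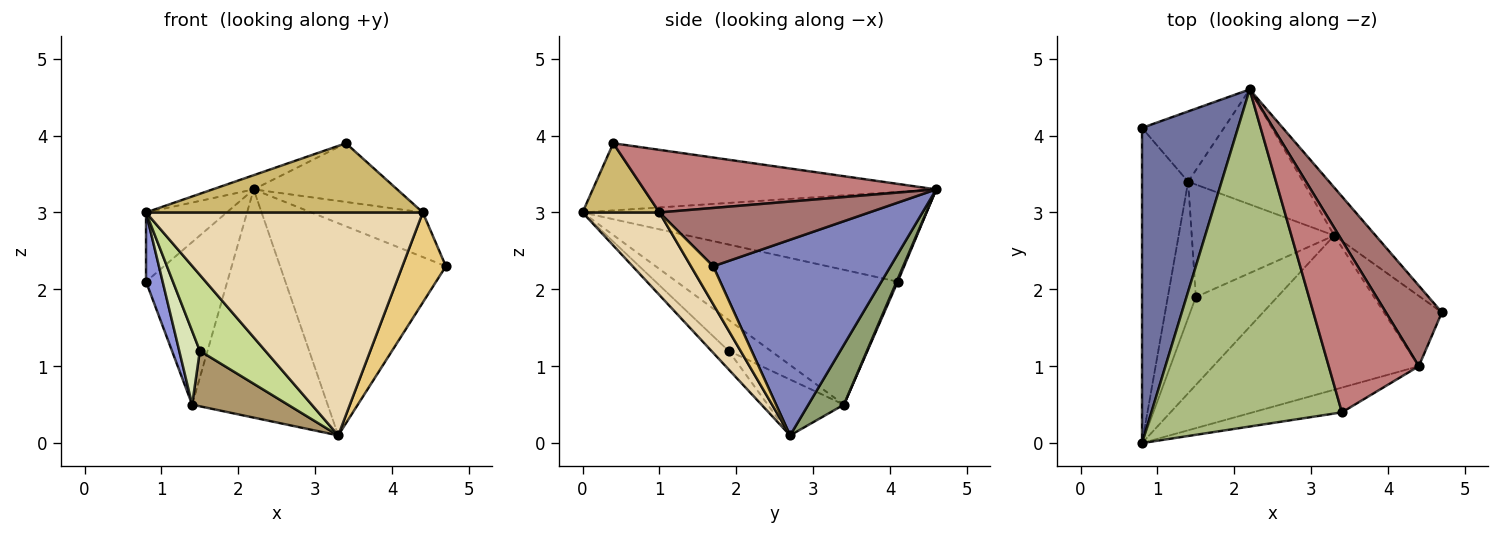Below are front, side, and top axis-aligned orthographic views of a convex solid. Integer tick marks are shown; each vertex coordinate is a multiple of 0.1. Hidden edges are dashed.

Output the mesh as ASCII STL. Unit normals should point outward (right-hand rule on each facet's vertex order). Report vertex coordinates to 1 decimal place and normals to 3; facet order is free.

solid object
 facet normal -0.675 0.158 0.721
  outer loop
   vertex 2.2 4.6 3.3
   vertex 0.8 4.1 2.1
   vertex 0.8 0.0 3.0
  endloop
 endfacet
 facet normal 0.722 0.675 -0.153
  outer loop
   vertex 2.2 4.6 3.3
   vertex 4.7 1.7 2.3
   vertex 3.3 2.7 0.1
  endloop
 endfacet
 facet normal -0.944 -0.071 -0.323
  outer loop
   vertex 1.4 3.4 0.5
   vertex 0.8 0.0 3.0
   vertex 0.8 4.1 2.1
  endloop
 endfacet
 facet normal 0.012 0.918 -0.397
  outer loop
   vertex 1.4 3.4 0.5
   vertex 0.8 4.1 2.1
   vertex 2.2 4.6 3.3
  endloop
 endfacet
 facet normal 0.228 0.870 -0.438
  outer loop
   vertex 1.4 3.4 0.5
   vertex 2.2 4.6 3.3
   vertex 3.3 2.7 0.1
  endloop
 endfacet
 facet normal -0.332 0.040 0.942
  outer loop
   vertex 3.4 0.4 3.9
   vertex 2.2 4.6 3.3
   vertex 0.8 0.0 3.0
  endloop
 endfacet
 facet normal -0.170 -0.644 -0.746
  outer loop
   vertex 1.5 1.9 1.2
   vertex 3.3 2.7 0.1
   vertex 0.8 0.0 3.0
  endloop
 endfacet
 facet normal -0.697 -0.341 -0.631
  outer loop
   vertex 1.5 1.9 1.2
   vertex 0.8 0.0 3.0
   vertex 1.4 3.4 0.5
  endloop
 endfacet
 facet normal -0.332 -0.417 -0.846
  outer loop
   vertex 1.5 1.9 1.2
   vertex 1.4 3.4 0.5
   vertex 3.3 2.7 0.1
  endloop
 endfacet
 facet normal 0.253 -0.911 -0.326
  outer loop
   vertex 4.4 1.0 3.0
   vertex 3.4 0.4 3.9
   vertex 0.8 0.0 3.0
  endloop
 endfacet
 facet normal 0.374 -0.731 -0.571
  outer loop
   vertex 4.4 1.0 3.0
   vertex 3.3 2.7 0.1
   vertex 4.7 1.7 2.3
  endloop
 endfacet
 facet normal 0.223 -0.802 -0.555
  outer loop
   vertex 4.4 1.0 3.0
   vertex 0.8 0.0 3.0
   vertex 3.3 2.7 0.1
  endloop
 endfacet
 facet normal 0.674 0.358 0.647
  outer loop
   vertex 4.4 1.0 3.0
   vertex 4.7 1.7 2.3
   vertex 2.2 4.6 3.3
  endloop
 endfacet
 facet normal 0.550 0.270 0.791
  outer loop
   vertex 4.4 1.0 3.0
   vertex 2.2 4.6 3.3
   vertex 3.4 0.4 3.9
  endloop
 endfacet
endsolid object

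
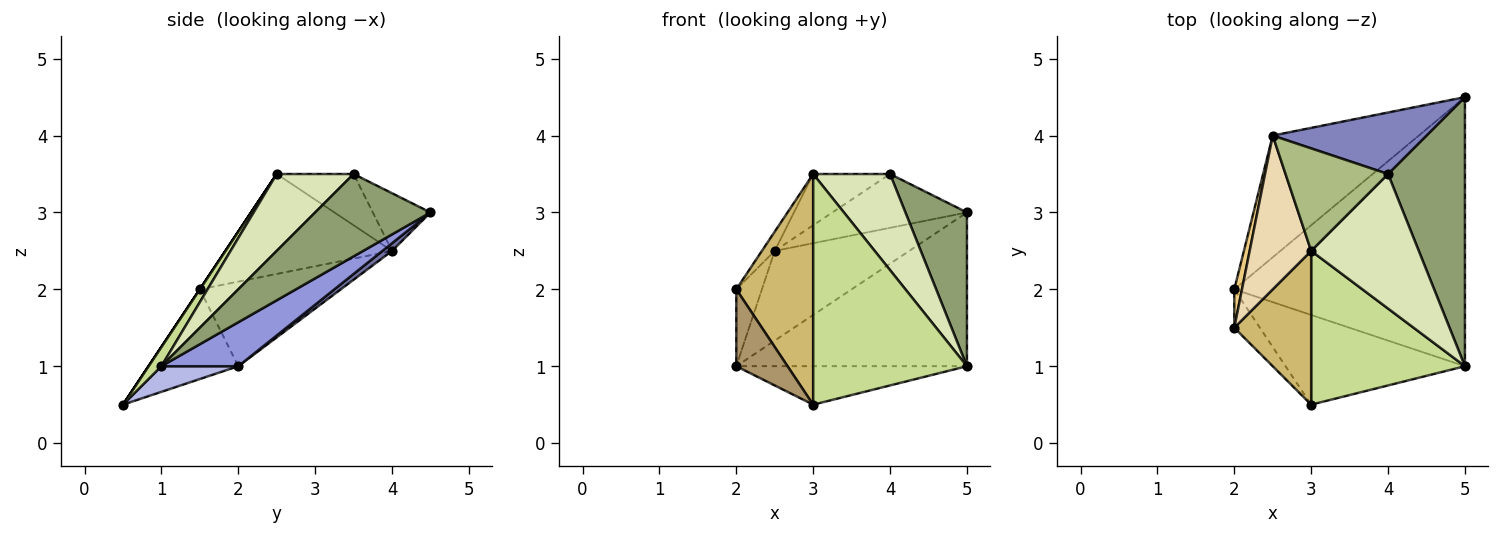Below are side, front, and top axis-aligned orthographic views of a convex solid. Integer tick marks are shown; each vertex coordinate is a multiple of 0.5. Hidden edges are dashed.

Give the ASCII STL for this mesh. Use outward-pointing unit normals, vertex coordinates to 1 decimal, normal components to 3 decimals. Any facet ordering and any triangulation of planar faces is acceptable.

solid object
 facet normal 0.042 0.593 -0.804
  outer loop
   vertex 2.5 4.0 2.5
   vertex 5.0 4.5 3.0
   vertex 2.0 2.0 1.0
  endloop
 endfacet
 facet normal -0.272 0.634 0.724
  outer loop
   vertex 2.5 4.0 2.5
   vertex 4.0 3.5 3.5
   vertex 5.0 4.5 3.0
  endloop
 endfacet
 facet normal 0.163 0.489 -0.857
  outer loop
   vertex 5.0 1.0 1.0
   vertex 2.0 2.0 1.0
   vertex 5.0 4.5 3.0
  endloop
 endfacet
 facet normal 0.130 0.391 -0.911
  outer loop
   vertex 5.0 1.0 1.0
   vertex 3.0 0.5 0.5
   vertex 2.0 2.0 1.0
  endloop
 endfacet
 facet normal 0.681 -0.363 0.636
  outer loop
   vertex 5.0 1.0 1.0
   vertex 5.0 4.5 3.0
   vertex 4.0 3.5 3.5
  endloop
 endfacet
 facet normal -0.408 0.408 0.816
  outer loop
   vertex 3.0 2.5 3.5
   vertex 4.0 3.5 3.5
   vertex 2.5 4.0 2.5
  endloop
 endfacet
 facet normal 0.069 -0.830 0.553
  outer loop
   vertex 3.0 2.5 3.5
   vertex 3.0 0.5 0.5
   vertex 5.0 1.0 1.0
  endloop
 endfacet
 facet normal 0.503 -0.503 0.704
  outer loop
   vertex 3.0 2.5 3.5
   vertex 5.0 1.0 1.0
   vertex 4.0 3.5 3.5
  endloop
 endfacet
 facet normal -0.843 -0.482 -0.241
  outer loop
   vertex 2.0 1.5 2.0
   vertex 2.0 2.0 1.0
   vertex 3.0 0.5 0.5
  endloop
 endfacet
 facet normal 0.000 -0.832 0.555
  outer loop
   vertex 2.0 1.5 2.0
   vertex 3.0 0.5 0.5
   vertex 3.0 2.5 3.5
  endloop
 endfacet
 facet normal -0.980 0.178 0.089
  outer loop
   vertex 2.0 1.5 2.0
   vertex 2.5 4.0 2.5
   vertex 2.0 2.0 1.0
  endloop
 endfacet
 facet normal -0.850 0.065 0.523
  outer loop
   vertex 2.0 1.5 2.0
   vertex 3.0 2.5 3.5
   vertex 2.5 4.0 2.5
  endloop
 endfacet
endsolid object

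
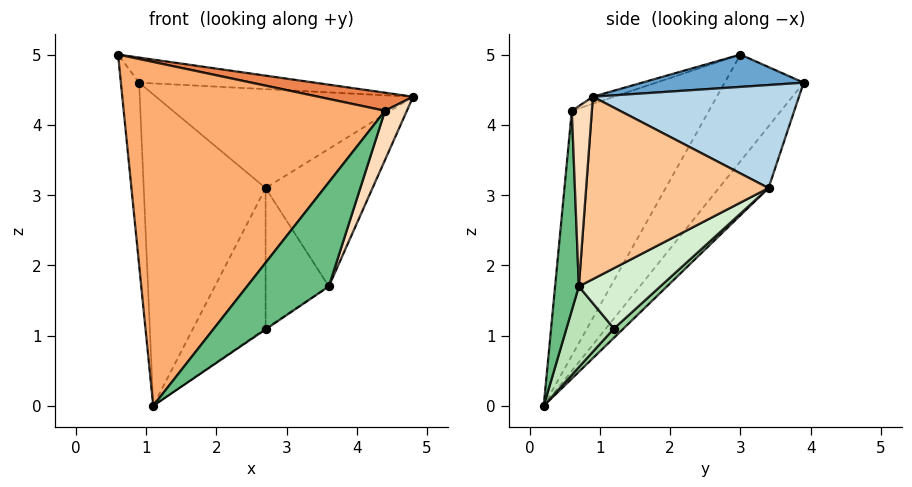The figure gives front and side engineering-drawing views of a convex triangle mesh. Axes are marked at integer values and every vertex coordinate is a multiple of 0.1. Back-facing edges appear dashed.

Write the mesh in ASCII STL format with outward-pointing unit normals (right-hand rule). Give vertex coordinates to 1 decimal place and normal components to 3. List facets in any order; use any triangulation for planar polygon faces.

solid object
 facet normal 0.284 0.309 0.908
  outer loop
   vertex 0.9 3.9 4.6
   vertex 0.6 3.0 5.0
   vertex 4.8 0.9 4.4
  endloop
 endfacet
 facet normal -0.951 0.220 -0.218
  outer loop
   vertex 0.9 3.9 4.6
   vertex 1.1 0.2 0.0
   vertex 0.6 3.0 5.0
  endloop
 endfacet
 facet normal 0.562 0.701 0.440
  outer loop
   vertex 2.7 3.4 3.1
   vertex 0.9 3.9 4.6
   vertex 4.8 0.9 4.4
  endloop
 endfacet
 facet normal -0.300 0.737 -0.606
  outer loop
   vertex 2.7 3.4 3.1
   vertex 1.1 0.2 0.0
   vertex 0.9 3.9 4.6
  endloop
 endfacet
 facet normal -0.101 -0.455 0.885
  outer loop
   vertex 4.4 0.6 4.2
   vertex 4.8 0.9 4.4
   vertex 0.6 3.0 5.0
  endloop
 endfacet
 facet normal -0.424 -0.808 0.410
  outer loop
   vertex 4.4 0.6 4.2
   vertex 0.6 3.0 5.0
   vertex 1.1 0.2 0.0
  endloop
 endfacet
 facet normal 0.795 0.466 -0.388
  outer loop
   vertex 3.6 0.7 1.7
   vertex 2.7 3.4 3.1
   vertex 4.8 0.9 4.4
  endloop
 endfacet
 facet normal 0.656 -0.716 -0.239
  outer loop
   vertex 3.6 0.7 1.7
   vertex 4.8 0.9 4.4
   vertex 4.4 0.6 4.2
  endloop
 endfacet
 facet normal 0.277 -0.953 -0.127
  outer loop
   vertex 3.6 0.7 1.7
   vertex 4.4 0.6 4.2
   vertex 1.1 0.2 0.0
  endloop
 endfacet
 facet normal 0.088 0.670 -0.737
  outer loop
   vertex 2.7 1.2 1.1
   vertex 1.1 0.2 0.0
   vertex 2.7 3.4 3.1
  endloop
 endfacet
 facet normal 0.560 0.015 -0.828
  outer loop
   vertex 2.7 1.2 1.1
   vertex 3.6 0.7 1.7
   vertex 1.1 0.2 0.0
  endloop
 endfacet
 facet normal 0.655 0.508 -0.559
  outer loop
   vertex 2.7 1.2 1.1
   vertex 2.7 3.4 3.1
   vertex 3.6 0.7 1.7
  endloop
 endfacet
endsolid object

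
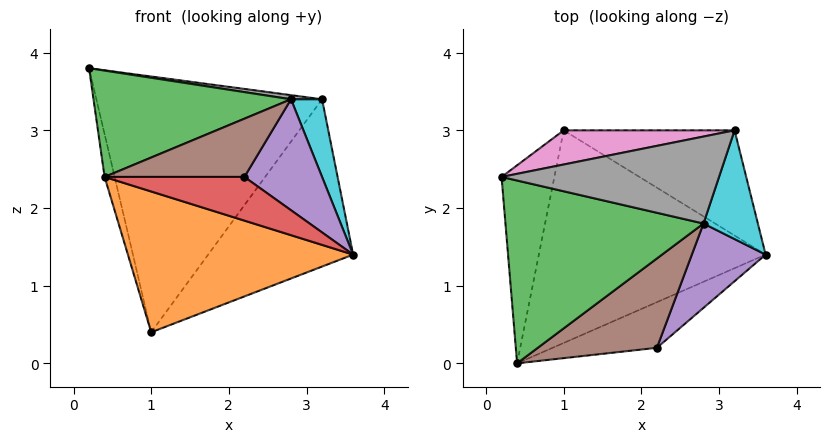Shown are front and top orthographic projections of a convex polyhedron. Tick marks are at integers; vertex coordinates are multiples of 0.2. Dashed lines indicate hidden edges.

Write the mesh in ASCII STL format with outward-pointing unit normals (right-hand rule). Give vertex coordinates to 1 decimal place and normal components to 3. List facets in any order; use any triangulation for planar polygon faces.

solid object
 facet normal -0.974 0.048 -0.221
  outer loop
   vertex 1.0 3.0 0.4
   vertex 0.4 0.0 2.4
   vertex 0.2 2.4 3.8
  endloop
 endfacet
 facet normal -0.019 -0.552 -0.834
  outer loop
   vertex 1.0 3.0 0.4
   vertex 3.6 1.4 1.4
   vertex 0.4 0.0 2.4
  endloop
 endfacet
 facet normal 0.017 -0.503 0.864
  outer loop
   vertex 2.8 1.8 3.4
   vertex 0.2 2.4 3.8
   vertex 0.4 0.0 2.4
  endloop
 endfacet
 facet normal 0.077 -0.690 -0.720
  outer loop
   vertex 2.2 0.2 2.4
   vertex 0.4 0.0 2.4
   vertex 3.6 1.4 1.4
  endloop
 endfacet
 facet normal 0.744 -0.532 0.404
  outer loop
   vertex 2.2 0.2 2.4
   vertex 3.6 1.4 1.4
   vertex 2.8 1.8 3.4
  endloop
 endfacet
 facet normal 0.061 -0.545 0.836
  outer loop
   vertex 2.2 0.2 2.4
   vertex 2.8 1.8 3.4
   vertex 0.4 0.0 2.4
  endloop
 endfacet
 facet normal -0.178 0.975 0.130
  outer loop
   vertex 3.2 3.0 3.4
   vertex 1.0 3.0 0.4
   vertex 0.2 2.4 3.8
  endloop
 endfacet
 facet normal 0.141 -0.047 0.989
  outer loop
   vertex 3.2 3.0 3.4
   vertex 0.2 2.4 3.8
   vertex 2.8 1.8 3.4
  endloop
 endfacet
 facet normal 0.587 0.685 -0.431
  outer loop
   vertex 3.2 3.0 3.4
   vertex 3.6 1.4 1.4
   vertex 1.0 3.0 0.4
  endloop
 endfacet
 facet normal 0.867 -0.289 0.405
  outer loop
   vertex 3.2 3.0 3.4
   vertex 2.8 1.8 3.4
   vertex 3.6 1.4 1.4
  endloop
 endfacet
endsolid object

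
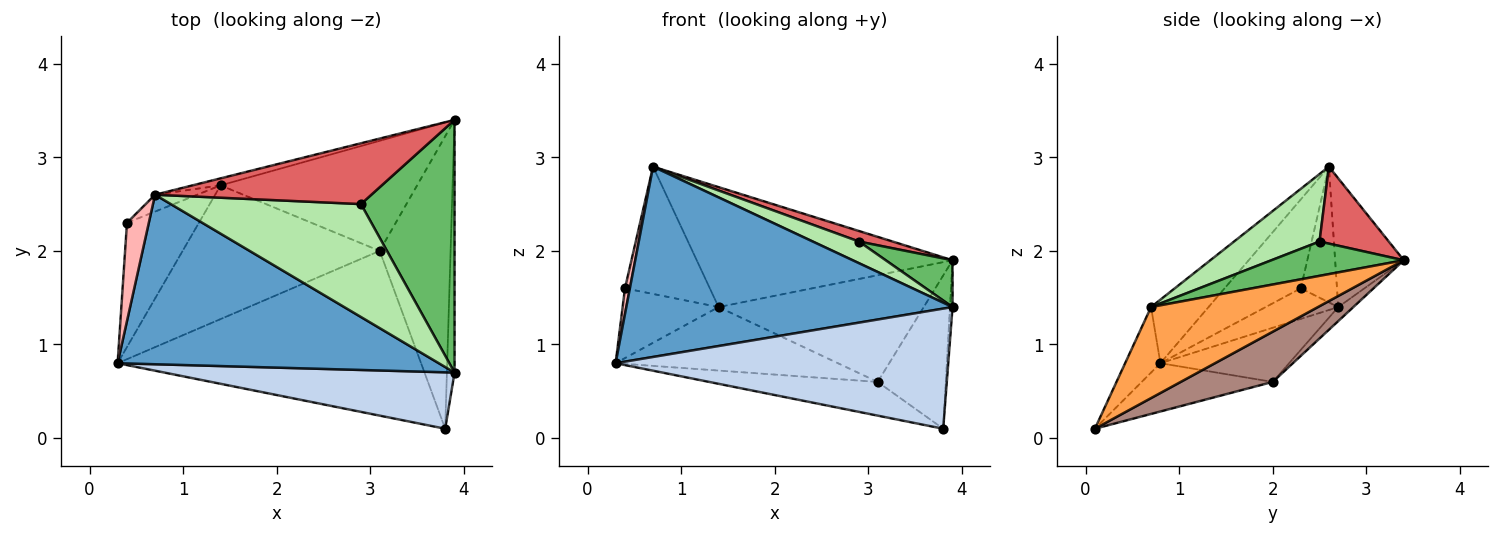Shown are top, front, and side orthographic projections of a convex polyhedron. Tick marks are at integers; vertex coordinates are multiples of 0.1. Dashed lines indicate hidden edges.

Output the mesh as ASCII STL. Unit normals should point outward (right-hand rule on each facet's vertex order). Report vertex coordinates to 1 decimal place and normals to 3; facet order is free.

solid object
 facet normal -0.130 -0.740 0.659
  outer loop
   vertex 0.7 2.6 2.9
   vertex 0.3 0.8 0.8
   vertex 3.9 0.7 1.4
  endloop
 endfacet
 facet normal -0.096 -0.901 0.423
  outer loop
   vertex 3.8 0.1 0.1
   vertex 3.9 0.7 1.4
   vertex 0.3 0.8 0.8
  endloop
 endfacet
 facet normal 0.996 0.016 -0.084
  outer loop
   vertex 3.8 0.1 0.1
   vertex 3.9 3.4 1.9
   vertex 3.9 0.7 1.4
  endloop
 endfacet
 facet normal -0.259 0.964 -0.056
  outer loop
   vertex 1.4 2.7 1.4
   vertex 0.7 2.6 2.9
   vertex 3.9 3.4 1.9
  endloop
 endfacet
 facet normal 0.339 -0.171 0.925
  outer loop
   vertex 2.9 2.5 2.1
   vertex 3.9 0.7 1.4
   vertex 3.9 3.4 1.9
  endloop
 endfacet
 facet normal 0.329 -0.178 0.927
  outer loop
   vertex 2.9 2.5 2.1
   vertex 0.7 2.6 2.9
   vertex 3.9 0.7 1.4
  endloop
 endfacet
 facet normal 0.331 -0.161 0.930
  outer loop
   vertex 2.9 2.5 2.1
   vertex 3.9 3.4 1.9
   vertex 0.7 2.6 2.9
  endloop
 endfacet
 facet normal -0.969 -0.062 0.238
  outer loop
   vertex 0.4 2.3 1.6
   vertex 0.3 0.8 0.8
   vertex 0.7 2.6 2.9
  endloop
 endfacet
 facet normal -0.347 0.459 -0.818
  outer loop
   vertex 0.4 2.3 1.6
   vertex 1.4 2.7 1.4
   vertex 0.3 0.8 0.8
  endloop
 endfacet
 facet normal -0.389 0.913 -0.121
  outer loop
   vertex 0.4 2.3 1.6
   vertex 0.7 2.6 2.9
   vertex 1.4 2.7 1.4
  endloop
 endfacet
 facet normal 0.531 0.393 -0.750
  outer loop
   vertex 3.1 2.0 0.6
   vertex 3.9 3.4 1.9
   vertex 3.8 0.1 0.1
  endloop
 endfacet
 facet normal -0.051 0.695 -0.717
  outer loop
   vertex 3.1 2.0 0.6
   vertex 1.4 2.7 1.4
   vertex 3.9 3.4 1.9
  endloop
 endfacet
 facet normal -0.154 0.198 -0.968
  outer loop
   vertex 3.1 2.0 0.6
   vertex 3.8 0.1 0.1
   vertex 0.3 0.8 0.8
  endloop
 endfacet
 facet normal -0.241 0.416 -0.877
  outer loop
   vertex 3.1 2.0 0.6
   vertex 0.3 0.8 0.8
   vertex 1.4 2.7 1.4
  endloop
 endfacet
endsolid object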